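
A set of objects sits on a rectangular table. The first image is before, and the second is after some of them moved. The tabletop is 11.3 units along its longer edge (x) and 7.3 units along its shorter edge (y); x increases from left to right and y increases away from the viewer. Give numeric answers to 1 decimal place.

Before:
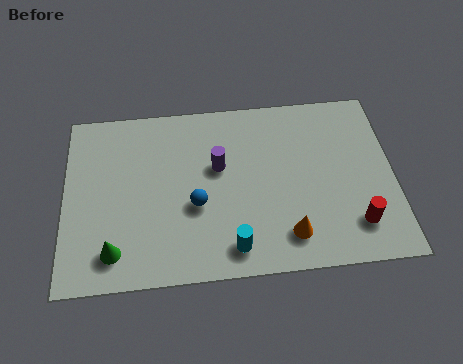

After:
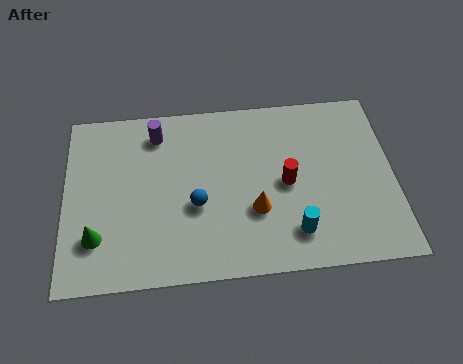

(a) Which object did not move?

the blue sphere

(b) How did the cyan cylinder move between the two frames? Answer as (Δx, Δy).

(2.1, 0.4)

From the two frames, the cyan cylinder sits at roughly (5.7, 1.1) before and (7.8, 1.5) after.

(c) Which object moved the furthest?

the red cylinder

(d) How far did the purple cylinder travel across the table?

2.6

The purple cylinder was near (5.3, 4.4) before and (3.2, 6.0) after, so it travelled √(2.1² + 1.6²) ≈ 2.6 units.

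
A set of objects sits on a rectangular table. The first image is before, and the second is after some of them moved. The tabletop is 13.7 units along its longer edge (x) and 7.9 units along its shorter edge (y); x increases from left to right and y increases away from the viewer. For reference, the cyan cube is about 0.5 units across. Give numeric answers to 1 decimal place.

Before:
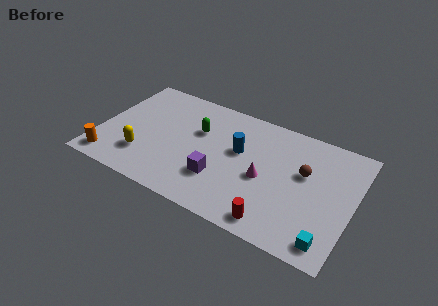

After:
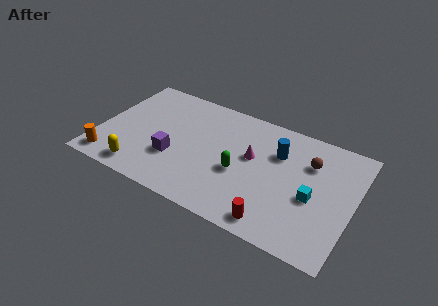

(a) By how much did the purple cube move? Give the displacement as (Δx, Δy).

(-2.5, 0.3)

The purple cube was at about (6.7, 2.4) and moved to about (4.2, 2.7).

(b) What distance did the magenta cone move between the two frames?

1.4

The magenta cone was near (9.0, 3.5) before and (8.2, 4.6) after, so it travelled √(0.8² + 1.1²) ≈ 1.4 units.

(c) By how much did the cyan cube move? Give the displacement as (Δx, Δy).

(-1.1, 2.3)

From the two frames, the cyan cube sits at roughly (12.7, 1.1) before and (11.6, 3.4) after.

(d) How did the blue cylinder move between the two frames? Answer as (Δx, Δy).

(2.0, 0.8)

The blue cylinder started near (7.5, 4.7) and ended near (9.5, 5.5).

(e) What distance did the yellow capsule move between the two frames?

1.0

From (2.6, 2.1) to (2.6, 1.1), the yellow capsule covered √(0.0² + 1.0²) ≈ 1.0 units.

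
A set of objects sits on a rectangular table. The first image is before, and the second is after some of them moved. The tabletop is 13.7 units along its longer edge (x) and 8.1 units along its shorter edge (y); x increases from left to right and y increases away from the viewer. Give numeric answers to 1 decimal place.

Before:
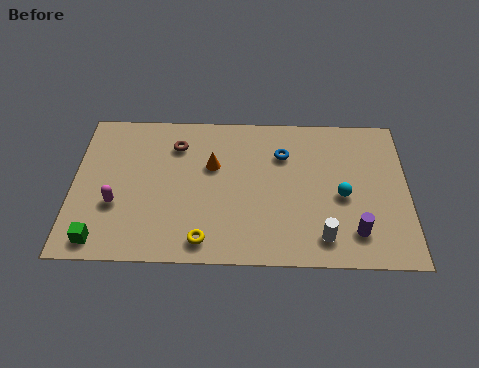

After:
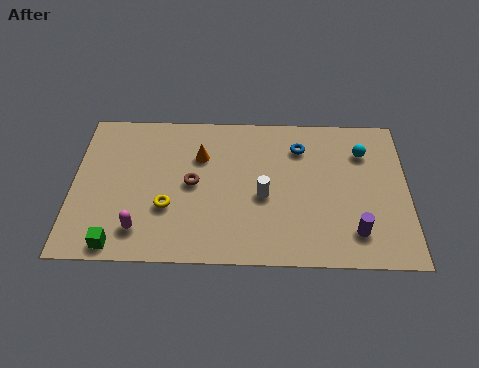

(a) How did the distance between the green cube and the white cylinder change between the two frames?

-2.5

They were about 9.0 units apart before and 6.5 after — 2.5 units closer together.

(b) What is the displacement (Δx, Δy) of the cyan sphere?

(0.9, 2.4)

The cyan sphere started near (11.0, 3.6) and ended near (11.9, 6.0).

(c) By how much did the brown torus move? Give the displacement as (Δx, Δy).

(0.7, -2.1)

From the two frames, the brown torus sits at roughly (4.2, 6.2) before and (4.9, 4.1) after.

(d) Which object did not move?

the purple cylinder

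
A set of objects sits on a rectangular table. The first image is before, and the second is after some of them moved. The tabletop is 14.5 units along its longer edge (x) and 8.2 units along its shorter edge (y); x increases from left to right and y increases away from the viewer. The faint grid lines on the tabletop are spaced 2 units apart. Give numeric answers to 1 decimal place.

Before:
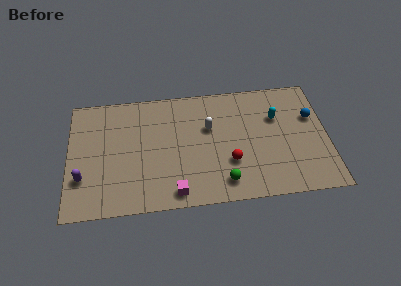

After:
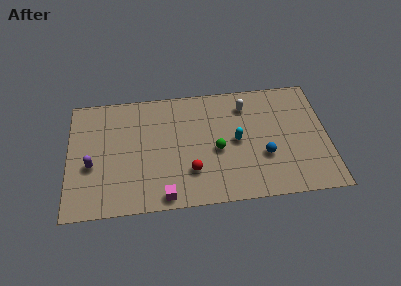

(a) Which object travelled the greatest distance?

the blue sphere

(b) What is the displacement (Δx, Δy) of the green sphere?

(-0.3, 2.2)

The green sphere started near (8.6, 1.4) and ended near (8.3, 3.6).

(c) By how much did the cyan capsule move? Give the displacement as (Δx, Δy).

(-2.3, -1.4)

From the two frames, the cyan capsule sits at roughly (11.7, 5.5) before and (9.4, 4.1) after.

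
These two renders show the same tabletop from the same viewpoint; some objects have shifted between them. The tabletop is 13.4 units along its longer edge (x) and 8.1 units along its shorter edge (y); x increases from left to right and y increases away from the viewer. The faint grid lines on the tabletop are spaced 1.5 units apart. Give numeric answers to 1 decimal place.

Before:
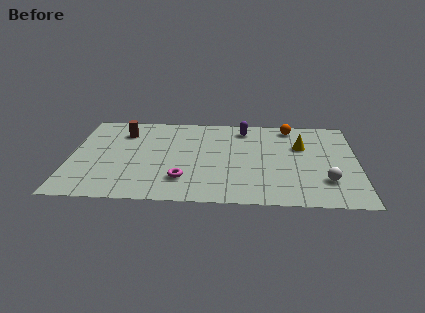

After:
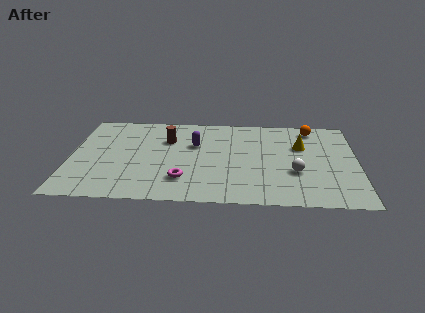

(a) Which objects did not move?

the yellow cone and the magenta torus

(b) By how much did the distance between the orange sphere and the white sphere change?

-1.0

They were about 5.2 units apart before and 4.2 after — 1.0 units closer together.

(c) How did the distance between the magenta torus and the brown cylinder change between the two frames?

-1.4

The distance was about 5.1 in the first image and 3.7 in the second, so they moved 1.4 units closer together.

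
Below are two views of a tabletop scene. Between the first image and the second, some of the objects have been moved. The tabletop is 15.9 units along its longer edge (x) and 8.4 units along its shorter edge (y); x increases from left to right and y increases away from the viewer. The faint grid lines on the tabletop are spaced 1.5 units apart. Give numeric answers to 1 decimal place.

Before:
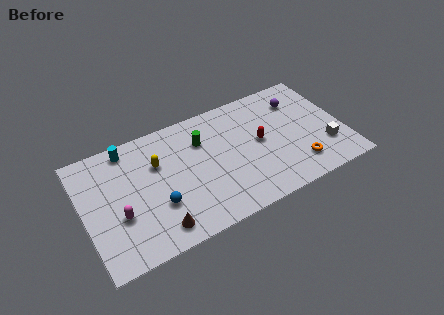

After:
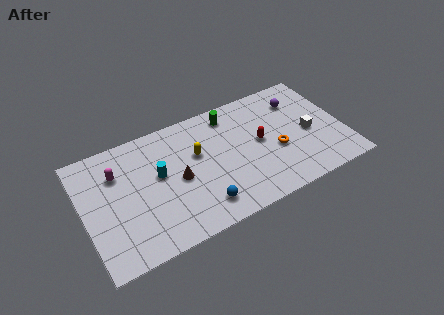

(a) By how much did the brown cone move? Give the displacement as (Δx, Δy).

(1.6, 2.7)

The brown cone started near (4.1, 1.3) and ended near (5.7, 4.0).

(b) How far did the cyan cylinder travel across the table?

3.1

From (3.0, 7.4) to (4.6, 4.8), the cyan cylinder covered √(1.6² + 2.6²) ≈ 3.1 units.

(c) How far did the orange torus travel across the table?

1.9

The orange torus moved from about (12.8, 1.8) to (11.7, 3.4), a distance of √(1.1² + 1.6²) ≈ 1.9.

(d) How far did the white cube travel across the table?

1.6

From (14.6, 2.4) to (13.8, 3.8), the white cube covered √(0.8² + 1.4²) ≈ 1.6 units.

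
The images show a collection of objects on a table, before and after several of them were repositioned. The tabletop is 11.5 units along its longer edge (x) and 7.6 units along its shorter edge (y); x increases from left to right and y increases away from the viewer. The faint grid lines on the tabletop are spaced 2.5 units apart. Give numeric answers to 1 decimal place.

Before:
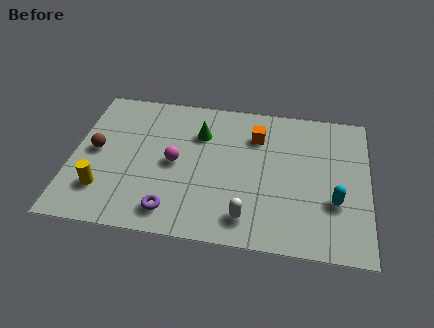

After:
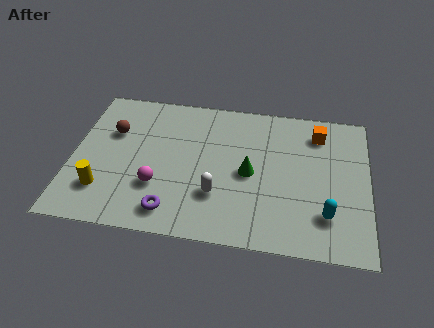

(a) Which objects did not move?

the yellow cylinder and the purple torus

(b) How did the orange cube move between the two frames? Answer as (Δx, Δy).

(2.4, 0.5)

From the two frames, the orange cube sits at roughly (7.1, 5.6) before and (9.5, 6.1) after.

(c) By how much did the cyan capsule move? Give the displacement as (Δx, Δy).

(-0.3, -0.7)

The cyan capsule started near (10.2, 2.6) and ended near (9.9, 1.9).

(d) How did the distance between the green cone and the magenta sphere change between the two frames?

+1.8

Before: roughly 1.9 units apart; after: 3.7. That's 1.8 units further apart.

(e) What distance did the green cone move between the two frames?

2.7

The green cone was near (4.9, 5.4) before and (6.9, 3.6) after, so it travelled √(2.0² + 1.8²) ≈ 2.7 units.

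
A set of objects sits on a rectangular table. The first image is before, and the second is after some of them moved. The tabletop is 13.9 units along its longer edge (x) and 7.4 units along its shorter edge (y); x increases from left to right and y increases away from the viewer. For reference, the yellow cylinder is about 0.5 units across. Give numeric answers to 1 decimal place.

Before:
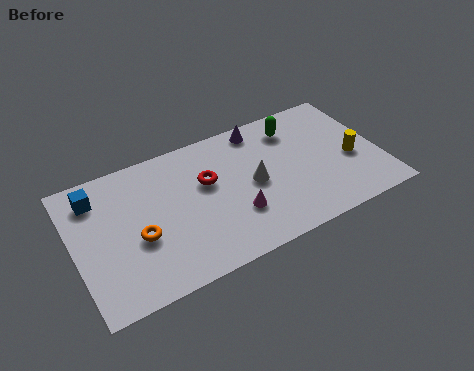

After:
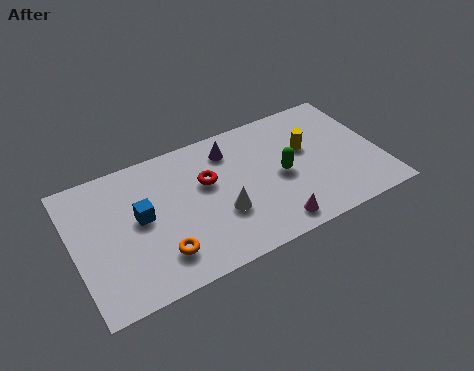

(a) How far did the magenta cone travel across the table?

2.0

From (7.1, 2.3) to (8.6, 1.0), the magenta cone covered √(1.5² + 1.3²) ≈ 2.0 units.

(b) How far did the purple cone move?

1.6

The purple cone moved from about (8.8, 6.5) to (7.3, 5.9), a distance of √(1.5² + 0.6²) ≈ 1.6.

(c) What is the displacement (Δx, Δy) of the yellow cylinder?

(-1.9, 1.4)

The yellow cylinder was at about (12.6, 3.1) and moved to about (10.7, 4.5).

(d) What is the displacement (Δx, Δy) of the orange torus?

(0.8, -1.3)

The orange torus was at about (2.8, 3.0) and moved to about (3.6, 1.7).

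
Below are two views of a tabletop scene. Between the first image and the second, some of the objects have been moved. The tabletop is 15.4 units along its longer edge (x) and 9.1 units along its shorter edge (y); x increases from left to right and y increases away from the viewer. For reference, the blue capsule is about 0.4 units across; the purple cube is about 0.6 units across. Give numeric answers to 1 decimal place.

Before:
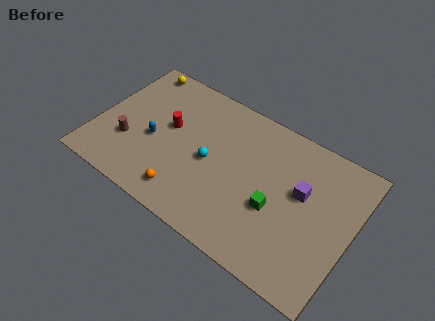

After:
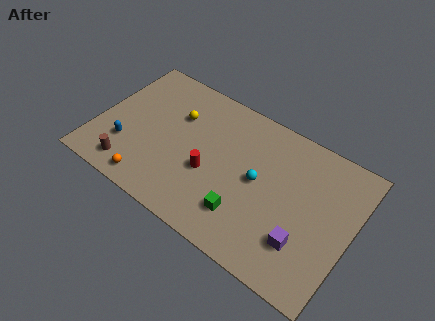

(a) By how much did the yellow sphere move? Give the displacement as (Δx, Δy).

(2.9, -2.0)

The yellow sphere was at about (1.6, 8.2) and moved to about (4.5, 6.2).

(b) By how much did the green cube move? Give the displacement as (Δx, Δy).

(-1.6, -1.4)

The green cube was at about (11.0, 3.6) and moved to about (9.4, 2.2).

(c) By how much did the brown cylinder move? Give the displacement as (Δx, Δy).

(0.4, -1.6)

The brown cylinder was at about (2.1, 3.0) and moved to about (2.5, 1.4).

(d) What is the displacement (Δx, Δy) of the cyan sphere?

(2.9, 0.4)

The cyan sphere started near (6.9, 4.3) and ended near (9.8, 4.7).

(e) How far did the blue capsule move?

1.9

The blue capsule was near (3.5, 3.9) before and (2.0, 2.7) after, so it travelled √(1.5² + 1.2²) ≈ 1.9 units.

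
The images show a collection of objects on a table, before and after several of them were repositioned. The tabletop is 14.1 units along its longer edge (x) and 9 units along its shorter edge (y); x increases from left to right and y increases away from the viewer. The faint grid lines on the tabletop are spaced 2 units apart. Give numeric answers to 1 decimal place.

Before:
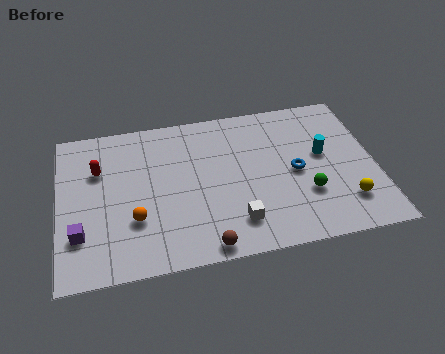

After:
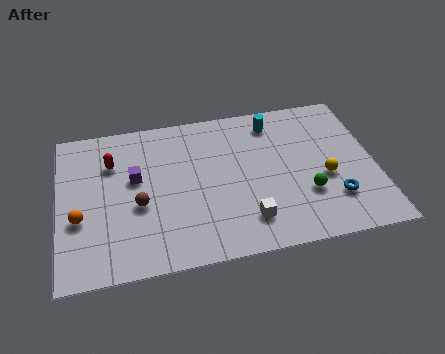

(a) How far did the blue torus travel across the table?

2.5

From (10.5, 4.3) to (12.1, 2.4), the blue torus covered √(1.6² + 1.9²) ≈ 2.5 units.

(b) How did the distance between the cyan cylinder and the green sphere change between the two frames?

+2.4

Before: roughly 2.4 units apart; after: 4.8. That's 2.4 units further apart.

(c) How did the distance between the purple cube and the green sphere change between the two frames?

-2.1

Before: roughly 10.0 units apart; after: 7.9. That's 2.1 units closer together.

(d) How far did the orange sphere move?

2.5

The orange sphere was near (3.3, 2.9) before and (0.9, 3.4) after, so it travelled √(2.4² + 0.5²) ≈ 2.5 units.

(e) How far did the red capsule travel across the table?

0.7

From (1.8, 6.1) to (2.4, 6.4), the red capsule covered √(0.6² + 0.3²) ≈ 0.7 units.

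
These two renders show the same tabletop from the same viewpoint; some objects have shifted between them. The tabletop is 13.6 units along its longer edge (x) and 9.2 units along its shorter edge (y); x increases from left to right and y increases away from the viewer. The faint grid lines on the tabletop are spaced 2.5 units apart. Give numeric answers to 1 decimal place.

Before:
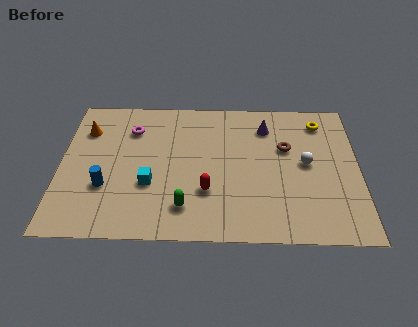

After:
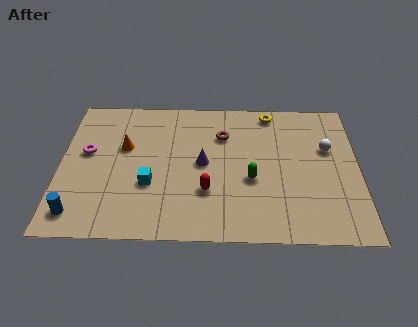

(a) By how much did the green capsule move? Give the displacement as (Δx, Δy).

(3.0, 1.8)

The green capsule started near (5.7, 1.9) and ended near (8.7, 3.7).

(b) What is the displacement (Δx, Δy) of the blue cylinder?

(-1.2, -1.7)

The blue cylinder started near (2.1, 3.1) and ended near (0.9, 1.4).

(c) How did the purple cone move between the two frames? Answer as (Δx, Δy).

(-2.9, -2.5)

The purple cone was at about (9.4, 7.2) and moved to about (6.5, 4.7).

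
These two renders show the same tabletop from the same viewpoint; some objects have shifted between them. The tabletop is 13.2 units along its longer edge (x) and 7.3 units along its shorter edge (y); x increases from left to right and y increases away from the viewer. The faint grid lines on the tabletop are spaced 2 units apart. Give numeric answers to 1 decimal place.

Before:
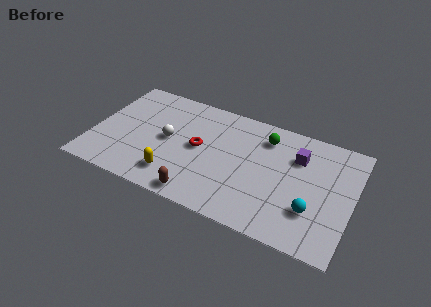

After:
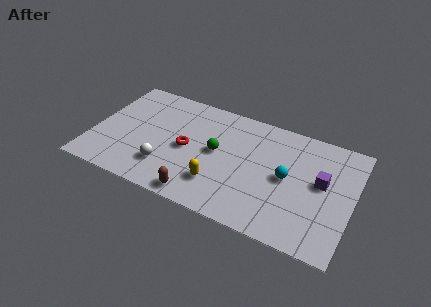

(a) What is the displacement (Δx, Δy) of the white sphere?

(0.1, -1.8)

From the two frames, the white sphere sits at roughly (3.8, 3.7) before and (3.9, 1.9) after.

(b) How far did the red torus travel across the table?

0.7

From (5.4, 3.8) to (4.8, 3.5), the red torus covered √(0.6² + 0.3²) ≈ 0.7 units.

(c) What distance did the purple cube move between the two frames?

1.7

From (10.3, 5.2) to (11.6, 4.1), the purple cube covered √(1.3² + 1.1²) ≈ 1.7 units.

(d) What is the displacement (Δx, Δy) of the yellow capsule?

(2.2, 0.4)

The yellow capsule started near (4.4, 1.5) and ended near (6.6, 1.9).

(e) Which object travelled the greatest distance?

the green sphere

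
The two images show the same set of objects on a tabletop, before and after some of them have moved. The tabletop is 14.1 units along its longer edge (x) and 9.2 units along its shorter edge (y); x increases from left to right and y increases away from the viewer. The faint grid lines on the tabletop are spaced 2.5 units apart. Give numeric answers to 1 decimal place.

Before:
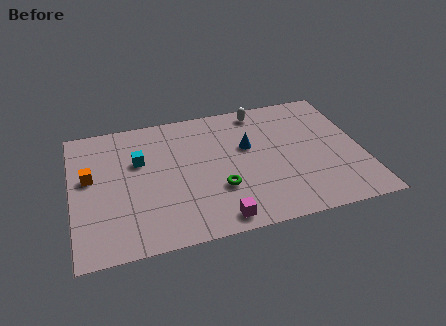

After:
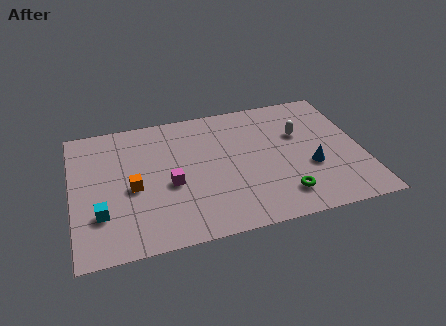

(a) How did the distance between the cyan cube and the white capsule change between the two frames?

+3.9

The distance was about 6.5 in the first image and 10.4 in the second, so they moved 3.9 units further apart.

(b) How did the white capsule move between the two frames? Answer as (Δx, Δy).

(1.8, -2.2)

From the two frames, the white capsule sits at roughly (9.4, 8.1) before and (11.2, 5.9) after.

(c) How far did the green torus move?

3.2

The green torus moved from about (7.0, 3.0) to (10.0, 1.8), a distance of √(3.0² + 1.2²) ≈ 3.2.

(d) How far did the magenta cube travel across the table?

3.6

From (6.8, 1.0) to (4.7, 3.9), the magenta cube covered √(2.1² + 2.9²) ≈ 3.6 units.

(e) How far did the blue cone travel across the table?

3.6

The blue cone was near (8.6, 5.6) before and (11.5, 3.4) after, so it travelled √(2.9² + 2.2²) ≈ 3.6 units.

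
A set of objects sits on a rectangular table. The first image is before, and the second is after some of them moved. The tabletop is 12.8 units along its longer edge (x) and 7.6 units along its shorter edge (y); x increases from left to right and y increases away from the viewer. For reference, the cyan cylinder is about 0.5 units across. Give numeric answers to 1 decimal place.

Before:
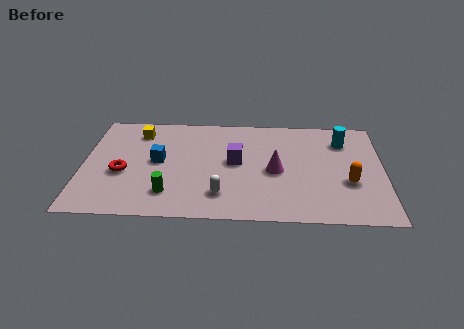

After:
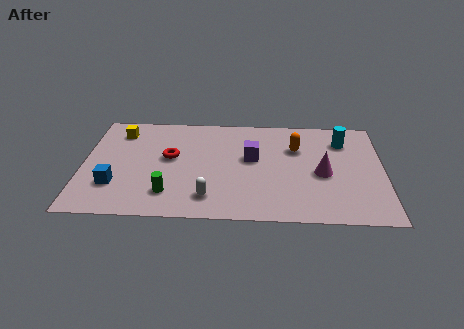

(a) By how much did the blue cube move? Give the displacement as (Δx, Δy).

(-1.8, -1.8)

The blue cube started near (3.2, 4.0) and ended near (1.4, 2.2).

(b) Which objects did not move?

the green cylinder and the cyan cylinder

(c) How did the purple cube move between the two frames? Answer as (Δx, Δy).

(0.7, 0.3)

From the two frames, the purple cube sits at roughly (6.5, 4.1) before and (7.2, 4.4) after.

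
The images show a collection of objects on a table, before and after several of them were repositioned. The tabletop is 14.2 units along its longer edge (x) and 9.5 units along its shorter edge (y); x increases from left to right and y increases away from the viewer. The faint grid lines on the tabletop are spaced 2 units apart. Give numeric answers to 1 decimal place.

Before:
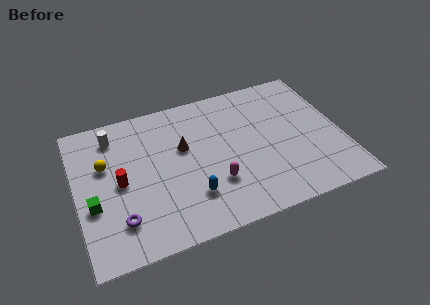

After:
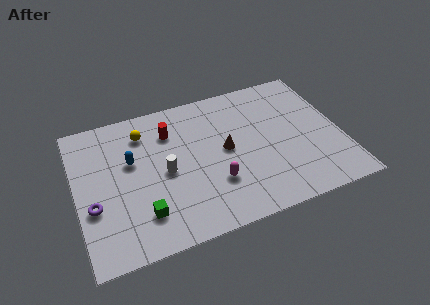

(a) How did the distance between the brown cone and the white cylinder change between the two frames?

-0.8

They were about 4.1 units apart before and 3.3 after — 0.8 units closer together.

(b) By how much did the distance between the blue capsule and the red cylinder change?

-1.6

The distance was about 4.2 in the first image and 2.6 in the second, so they moved 1.6 units closer together.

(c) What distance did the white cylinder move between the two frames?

4.1

The white cylinder was near (2.2, 7.8) before and (4.7, 4.5) after, so it travelled √(2.5² + 3.3²) ≈ 4.1 units.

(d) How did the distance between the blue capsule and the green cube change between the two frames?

-1.6

Before: roughly 5.2 units apart; after: 3.6. That's 1.6 units closer together.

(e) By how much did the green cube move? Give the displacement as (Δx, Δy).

(2.5, -1.4)

The green cube was at about (0.8, 3.6) and moved to about (3.3, 2.2).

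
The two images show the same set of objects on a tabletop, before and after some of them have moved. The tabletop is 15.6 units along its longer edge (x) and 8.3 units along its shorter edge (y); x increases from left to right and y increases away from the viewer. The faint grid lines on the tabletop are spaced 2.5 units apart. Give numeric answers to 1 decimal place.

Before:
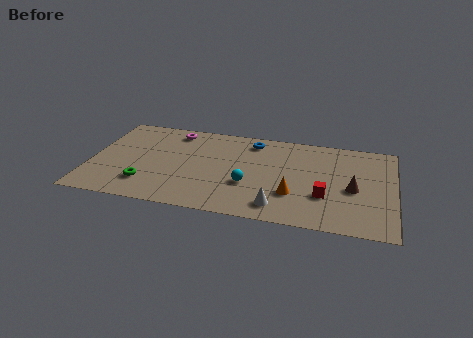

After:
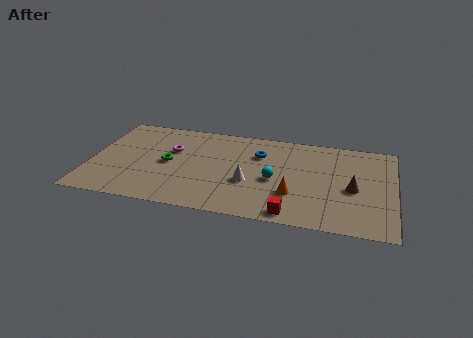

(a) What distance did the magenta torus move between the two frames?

1.8

The magenta torus moved from about (4.1, 7.1) to (4.1, 5.3), a distance of √(0.0² + 1.8²) ≈ 1.8.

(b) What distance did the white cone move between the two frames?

2.4

The white cone moved from about (9.8, 1.4) to (8.2, 3.2), a distance of √(1.6² + 1.8²) ≈ 2.4.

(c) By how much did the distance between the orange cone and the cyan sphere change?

-0.8

Before: roughly 2.3 units apart; after: 1.5. That's 0.8 units closer together.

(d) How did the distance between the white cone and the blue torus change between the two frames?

-3.1

Before: roughly 5.8 units apart; after: 2.7. That's 3.1 units closer together.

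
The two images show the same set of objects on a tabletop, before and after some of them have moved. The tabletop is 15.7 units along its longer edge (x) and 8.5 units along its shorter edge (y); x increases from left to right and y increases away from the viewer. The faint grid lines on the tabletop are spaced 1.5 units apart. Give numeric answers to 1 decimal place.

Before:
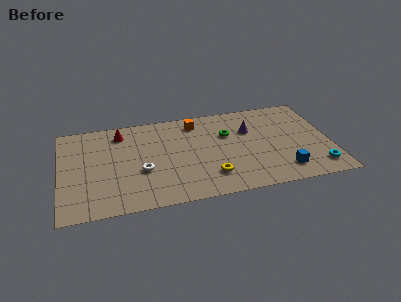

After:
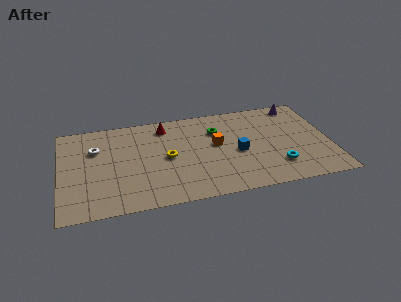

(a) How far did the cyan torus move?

2.4

From (14.8, 1.5) to (12.5, 2.1), the cyan torus covered √(2.3² + 0.6²) ≈ 2.4 units.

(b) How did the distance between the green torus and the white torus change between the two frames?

+1.5

Before: roughly 5.6 units apart; after: 7.1. That's 1.5 units further apart.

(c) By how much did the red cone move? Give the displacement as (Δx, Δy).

(2.6, 0.1)

The red cone was at about (3.6, 7.0) and moved to about (6.2, 7.1).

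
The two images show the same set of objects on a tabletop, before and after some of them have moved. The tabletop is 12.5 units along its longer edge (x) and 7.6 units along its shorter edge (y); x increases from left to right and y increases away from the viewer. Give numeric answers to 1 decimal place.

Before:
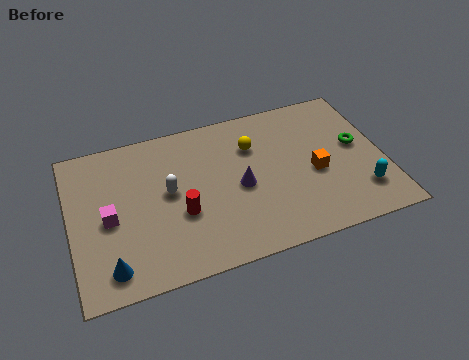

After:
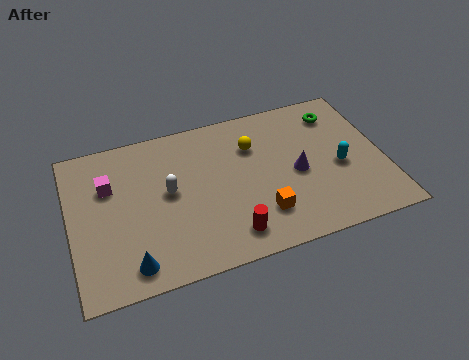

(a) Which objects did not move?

the yellow sphere and the white capsule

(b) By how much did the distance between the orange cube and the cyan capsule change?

+1.3

They were about 2.3 units apart before and 3.6 after — 1.3 units further apart.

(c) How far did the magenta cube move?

1.6

The magenta cube was near (1.5, 3.5) before and (1.6, 5.1) after, so it travelled √(0.1² + 1.6²) ≈ 1.6 units.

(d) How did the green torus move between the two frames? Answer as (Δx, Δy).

(-0.6, 1.9)

From the two frames, the green torus sits at roughly (11.5, 4.2) before and (10.9, 6.1) after.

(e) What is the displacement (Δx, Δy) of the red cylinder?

(1.8, -1.6)

From the two frames, the red cylinder sits at roughly (4.3, 2.9) before and (6.1, 1.3) after.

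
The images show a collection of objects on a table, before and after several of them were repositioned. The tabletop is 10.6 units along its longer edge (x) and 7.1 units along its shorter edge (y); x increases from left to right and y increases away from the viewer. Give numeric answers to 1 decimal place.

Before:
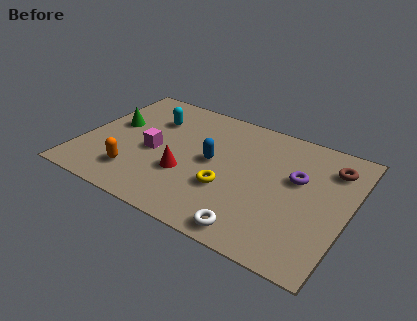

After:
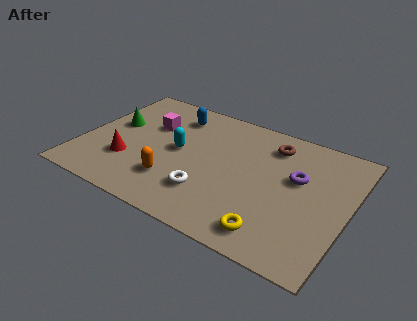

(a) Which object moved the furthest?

the blue capsule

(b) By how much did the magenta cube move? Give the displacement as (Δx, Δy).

(-0.4, 1.5)

The magenta cube started near (2.9, 3.2) and ended near (2.5, 4.7).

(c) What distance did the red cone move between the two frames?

2.3

The red cone moved from about (4.3, 2.5) to (2.0, 2.2), a distance of √(2.3² + 0.3²) ≈ 2.3.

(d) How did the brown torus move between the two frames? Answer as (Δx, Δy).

(-2.4, 0.2)

From the two frames, the brown torus sits at roughly (9.7, 5.5) before and (7.3, 5.7) after.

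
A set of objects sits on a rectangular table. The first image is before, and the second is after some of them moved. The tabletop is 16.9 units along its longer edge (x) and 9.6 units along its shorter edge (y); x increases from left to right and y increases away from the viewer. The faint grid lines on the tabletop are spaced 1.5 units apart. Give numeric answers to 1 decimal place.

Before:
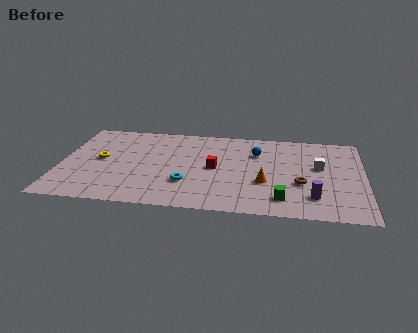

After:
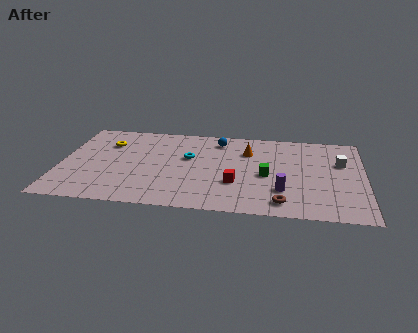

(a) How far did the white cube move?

1.3

The white cube moved from about (14.4, 5.6) to (15.6, 6.2), a distance of √(1.2² + 0.6²) ≈ 1.3.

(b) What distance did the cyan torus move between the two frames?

2.9

From (7.1, 2.9) to (7.1, 5.8), the cyan torus covered √(0.0² + 2.9²) ≈ 2.9 units.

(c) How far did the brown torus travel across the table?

2.4

The brown torus was near (13.4, 3.6) before and (12.4, 1.4) after, so it travelled √(1.0² + 2.2²) ≈ 2.4 units.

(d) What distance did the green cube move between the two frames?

2.7

The green cube was near (12.4, 1.8) before and (11.5, 4.3) after, so it travelled √(0.9² + 2.5²) ≈ 2.7 units.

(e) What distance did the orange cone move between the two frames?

3.5

The orange cone moved from about (11.4, 3.5) to (10.4, 6.9), a distance of √(1.0² + 3.4²) ≈ 3.5.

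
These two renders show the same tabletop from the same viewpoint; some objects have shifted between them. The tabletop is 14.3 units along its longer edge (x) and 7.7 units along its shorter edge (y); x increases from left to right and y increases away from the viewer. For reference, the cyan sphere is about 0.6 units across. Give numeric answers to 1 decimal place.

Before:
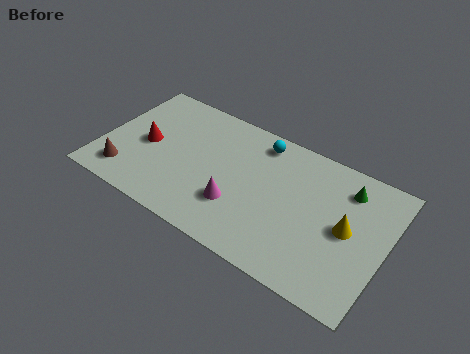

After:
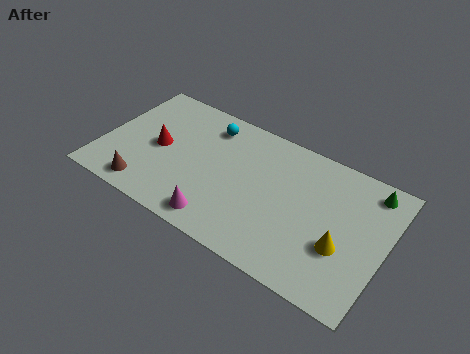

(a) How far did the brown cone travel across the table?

1.2

The brown cone moved from about (1.5, 1.5) to (2.6, 1.1), a distance of √(1.1² + 0.4²) ≈ 1.2.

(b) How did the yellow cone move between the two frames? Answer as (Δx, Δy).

(-0.1, -1.1)

The yellow cone was at about (12.4, 3.9) and moved to about (12.3, 2.8).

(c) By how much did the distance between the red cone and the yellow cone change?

-0.6

The distance was about 10.2 in the first image and 9.6 in the second, so they moved 0.6 units closer together.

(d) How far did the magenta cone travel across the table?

1.5

From (7.1, 2.4) to (6.4, 1.1), the magenta cone covered √(0.7² + 1.3²) ≈ 1.5 units.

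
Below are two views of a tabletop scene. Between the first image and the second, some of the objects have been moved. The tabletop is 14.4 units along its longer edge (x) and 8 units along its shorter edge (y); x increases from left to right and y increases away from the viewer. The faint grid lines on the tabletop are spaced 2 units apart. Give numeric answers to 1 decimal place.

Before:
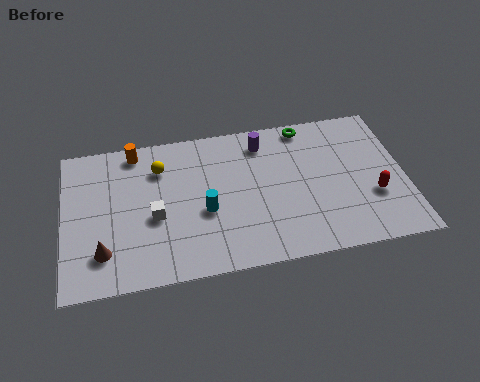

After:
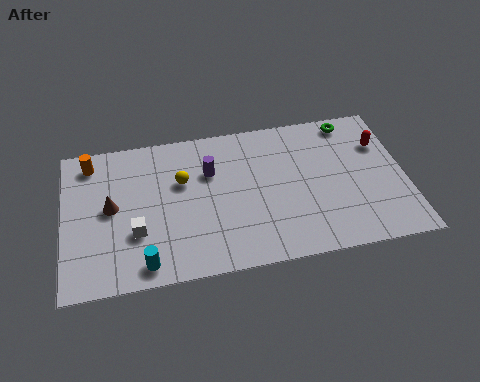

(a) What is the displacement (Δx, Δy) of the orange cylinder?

(-1.9, -0.3)

From the two frames, the orange cylinder sits at roughly (3.1, 7.1) before and (1.2, 6.8) after.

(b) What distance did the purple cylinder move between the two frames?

2.6

The purple cylinder moved from about (8.5, 6.6) to (6.2, 5.4), a distance of √(2.3² + 1.2²) ≈ 2.6.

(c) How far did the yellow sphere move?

1.3

The yellow sphere moved from about (4.1, 6.0) to (5.0, 5.1), a distance of √(0.9² + 0.9²) ≈ 1.3.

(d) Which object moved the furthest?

the cyan cylinder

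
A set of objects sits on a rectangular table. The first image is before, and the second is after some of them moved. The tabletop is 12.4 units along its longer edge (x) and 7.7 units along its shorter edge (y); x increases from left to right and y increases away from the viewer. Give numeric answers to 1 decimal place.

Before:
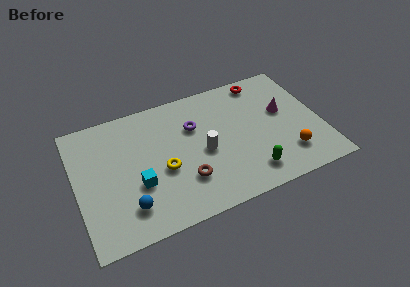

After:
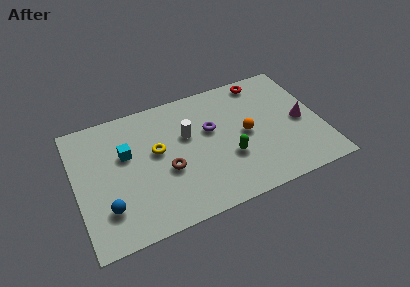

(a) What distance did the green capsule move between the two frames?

1.6

The green capsule was near (8.5, 1.4) before and (7.6, 2.7) after, so it travelled √(0.9² + 1.3²) ≈ 1.6 units.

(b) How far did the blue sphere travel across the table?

1.0

From (2.4, 1.7) to (1.4, 2.0), the blue sphere covered √(1.0² + 0.3²) ≈ 1.0 units.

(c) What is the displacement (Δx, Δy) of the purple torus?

(0.8, -0.5)

The purple torus was at about (6.1, 5.2) and moved to about (6.9, 4.7).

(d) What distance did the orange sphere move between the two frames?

2.8

The orange sphere was near (10.5, 1.8) before and (8.6, 3.8) after, so it travelled √(1.9² + 2.0²) ≈ 2.8 units.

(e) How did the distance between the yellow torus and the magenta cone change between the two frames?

+0.9

The distance was about 6.4 in the first image and 7.3 in the second, so they moved 0.9 units further apart.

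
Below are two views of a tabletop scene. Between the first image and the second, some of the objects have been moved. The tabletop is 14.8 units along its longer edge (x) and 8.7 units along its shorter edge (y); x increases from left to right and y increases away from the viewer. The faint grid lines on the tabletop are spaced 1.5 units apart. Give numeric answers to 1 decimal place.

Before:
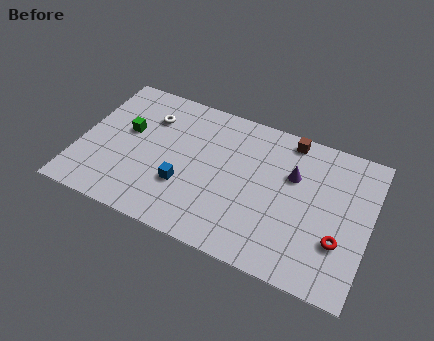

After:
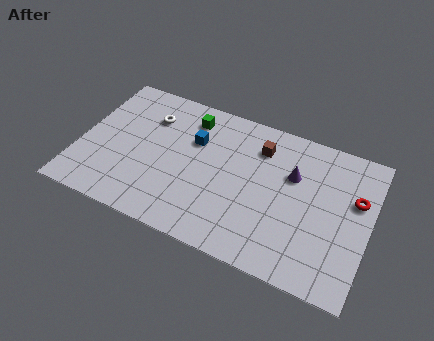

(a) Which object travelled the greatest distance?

the green cube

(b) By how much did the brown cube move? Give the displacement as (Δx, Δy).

(-1.4, -1.1)

From the two frames, the brown cube sits at roughly (10.4, 7.8) before and (9.0, 6.7) after.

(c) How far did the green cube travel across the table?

3.6

From (2.3, 5.1) to (5.3, 7.1), the green cube covered √(3.0² + 2.0²) ≈ 3.6 units.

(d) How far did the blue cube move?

2.9

From (5.5, 2.9) to (5.7, 5.8), the blue cube covered √(0.2² + 2.9²) ≈ 2.9 units.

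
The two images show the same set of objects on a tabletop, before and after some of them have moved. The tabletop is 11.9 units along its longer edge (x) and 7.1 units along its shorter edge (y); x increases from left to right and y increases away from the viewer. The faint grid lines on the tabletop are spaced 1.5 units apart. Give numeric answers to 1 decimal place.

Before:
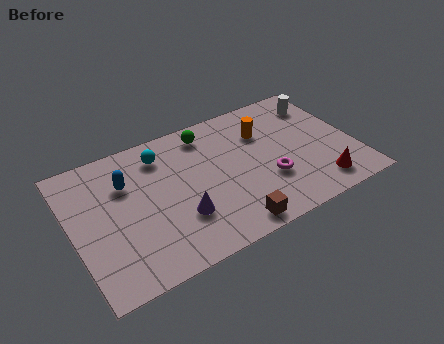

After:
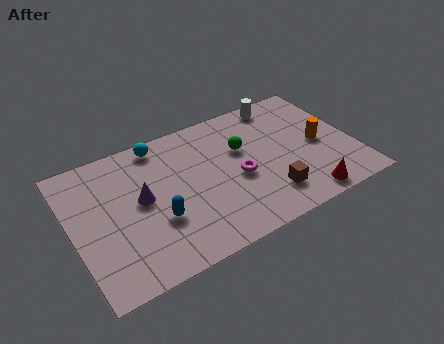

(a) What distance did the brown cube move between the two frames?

2.0

The brown cube moved from about (6.2, 0.8) to (8.0, 1.6), a distance of √(1.8² + 0.8²) ≈ 2.0.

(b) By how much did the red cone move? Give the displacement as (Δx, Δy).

(-0.7, -0.4)

From the two frames, the red cone sits at roughly (10.1, 1.2) before and (9.4, 0.8) after.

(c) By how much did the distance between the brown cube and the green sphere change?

-2.2

They were about 5.2 units apart before and 3.0 after — 2.2 units closer together.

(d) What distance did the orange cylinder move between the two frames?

2.7

The orange cylinder moved from about (8.3, 5.0) to (10.5, 3.4), a distance of √(2.2² + 1.6²) ≈ 2.7.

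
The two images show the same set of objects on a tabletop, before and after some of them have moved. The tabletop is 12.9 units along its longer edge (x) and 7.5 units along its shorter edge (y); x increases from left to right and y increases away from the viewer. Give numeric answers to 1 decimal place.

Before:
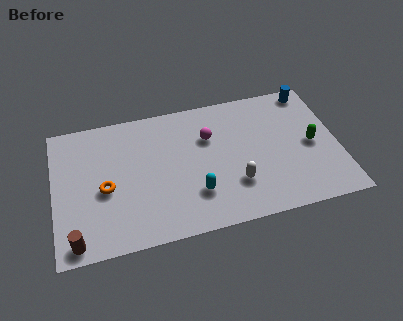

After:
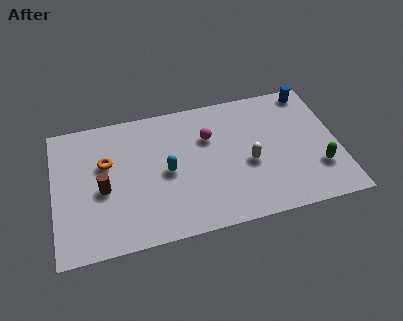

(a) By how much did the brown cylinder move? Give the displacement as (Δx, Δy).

(1.3, 2.5)

The brown cylinder started near (0.9, 0.8) and ended near (2.2, 3.3).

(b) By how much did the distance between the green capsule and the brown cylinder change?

-1.4

The distance was about 11.2 in the first image and 9.8 in the second, so they moved 1.4 units closer together.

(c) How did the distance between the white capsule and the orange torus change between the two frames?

+0.7

They were about 5.9 units apart before and 6.6 after — 0.7 units further apart.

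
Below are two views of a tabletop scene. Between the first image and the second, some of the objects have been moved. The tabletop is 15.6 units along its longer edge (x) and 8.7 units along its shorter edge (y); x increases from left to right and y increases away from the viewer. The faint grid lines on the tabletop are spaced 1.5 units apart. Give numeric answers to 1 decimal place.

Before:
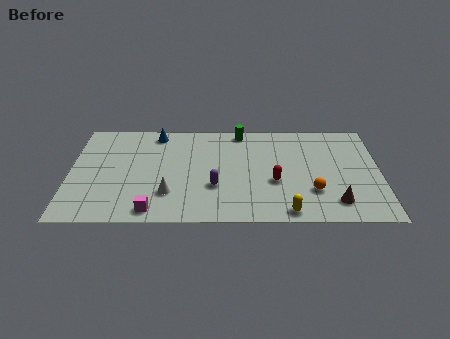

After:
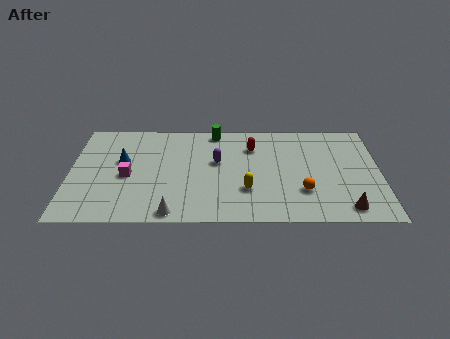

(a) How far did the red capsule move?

3.2

From (10.3, 3.4) to (9.2, 6.4), the red capsule covered √(1.1² + 3.0²) ≈ 3.2 units.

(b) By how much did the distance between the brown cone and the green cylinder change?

+1.6

They were about 7.7 units apart before and 9.3 after — 1.6 units further apart.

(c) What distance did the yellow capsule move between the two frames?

2.7

The yellow capsule was near (10.9, 0.9) before and (8.9, 2.7) after, so it travelled √(2.0² + 1.8²) ≈ 2.7 units.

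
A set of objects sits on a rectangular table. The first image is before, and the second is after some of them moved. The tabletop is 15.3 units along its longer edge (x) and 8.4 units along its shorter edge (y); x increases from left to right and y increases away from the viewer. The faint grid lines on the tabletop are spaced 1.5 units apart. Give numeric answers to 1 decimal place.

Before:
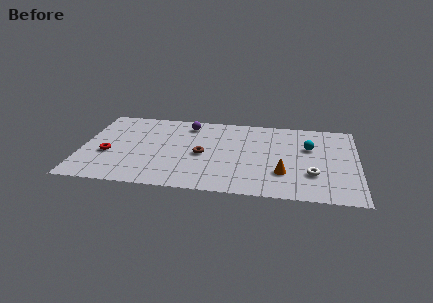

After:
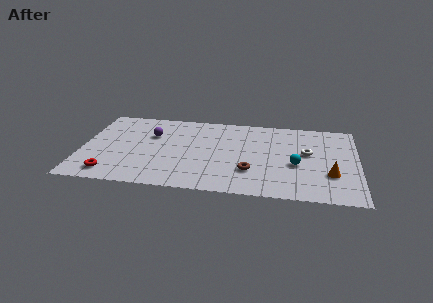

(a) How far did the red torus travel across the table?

2.0

The red torus moved from about (1.5, 3.3) to (1.7, 1.3), a distance of √(0.2² + 2.0²) ≈ 2.0.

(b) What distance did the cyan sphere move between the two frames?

2.0

The cyan sphere was near (12.6, 5.4) before and (11.9, 3.5) after, so it travelled √(0.7² + 1.9²) ≈ 2.0 units.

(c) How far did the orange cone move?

2.6

The orange cone moved from about (11.2, 2.5) to (13.8, 2.7), a distance of √(2.6² + 0.2²) ≈ 2.6.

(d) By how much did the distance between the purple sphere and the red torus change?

-0.9

They were about 5.7 units apart before and 4.8 after — 0.9 units closer together.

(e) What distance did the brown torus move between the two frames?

3.0

The brown torus moved from about (6.7, 3.9) to (9.4, 2.5), a distance of √(2.7² + 1.4²) ≈ 3.0.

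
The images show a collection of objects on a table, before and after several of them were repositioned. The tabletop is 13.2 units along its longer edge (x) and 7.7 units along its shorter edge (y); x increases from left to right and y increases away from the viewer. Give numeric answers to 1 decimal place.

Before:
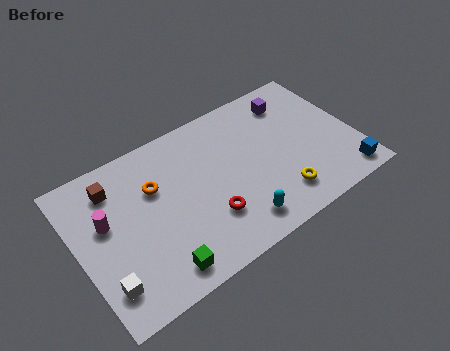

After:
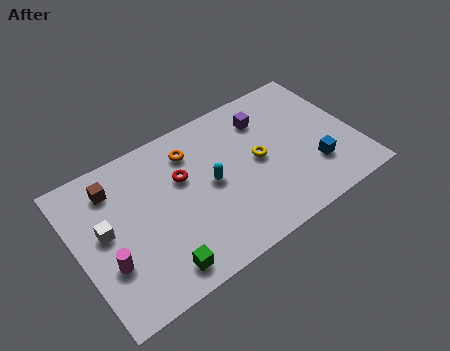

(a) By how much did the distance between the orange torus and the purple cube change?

-3.4

The distance was about 7.0 in the first image and 3.6 in the second, so they moved 3.4 units closer together.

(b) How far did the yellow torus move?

2.4

From (9.2, 1.6) to (8.6, 3.9), the yellow torus covered √(0.6² + 2.3²) ≈ 2.4 units.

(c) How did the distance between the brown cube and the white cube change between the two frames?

-2.5

Before: roughly 4.5 units apart; after: 2.0. That's 2.5 units closer together.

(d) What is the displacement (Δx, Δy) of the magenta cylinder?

(-0.2, -2.0)

The magenta cylinder started near (1.4, 4.6) and ended near (1.2, 2.6).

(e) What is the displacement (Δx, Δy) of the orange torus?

(1.9, 0.9)

The orange torus was at about (3.8, 5.1) and moved to about (5.7, 6.0).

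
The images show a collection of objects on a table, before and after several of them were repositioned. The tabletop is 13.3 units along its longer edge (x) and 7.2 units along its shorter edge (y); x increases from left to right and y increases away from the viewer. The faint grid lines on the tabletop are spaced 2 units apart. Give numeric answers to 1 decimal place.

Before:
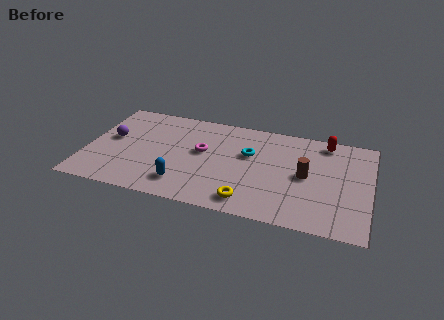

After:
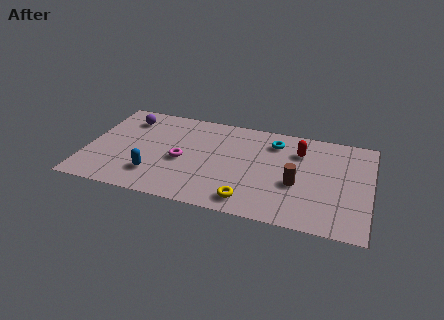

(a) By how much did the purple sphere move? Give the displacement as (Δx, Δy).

(0.6, 1.7)

The purple sphere was at about (1.1, 4.0) and moved to about (1.7, 5.7).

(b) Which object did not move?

the yellow torus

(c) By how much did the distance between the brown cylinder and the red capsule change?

-0.4

They were about 2.8 units apart before and 2.4 after — 0.4 units closer together.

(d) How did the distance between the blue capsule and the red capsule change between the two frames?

-0.5

The distance was about 8.0 in the first image and 7.5 in the second, so they moved 0.5 units closer together.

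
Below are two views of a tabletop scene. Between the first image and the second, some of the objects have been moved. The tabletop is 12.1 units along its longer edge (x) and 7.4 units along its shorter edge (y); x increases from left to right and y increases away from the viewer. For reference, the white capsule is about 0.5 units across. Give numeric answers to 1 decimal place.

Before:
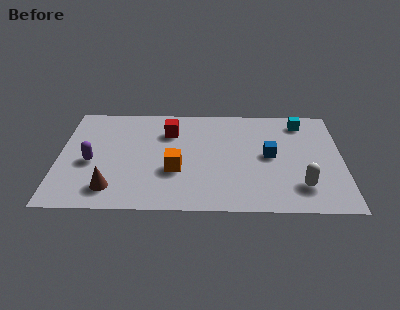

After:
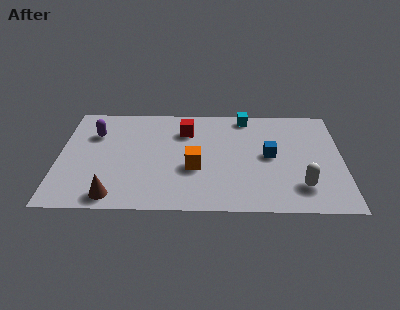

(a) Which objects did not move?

the white capsule and the blue cube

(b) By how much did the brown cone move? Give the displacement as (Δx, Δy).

(0.1, -0.5)

The brown cone was at about (2.3, 1.4) and moved to about (2.4, 0.9).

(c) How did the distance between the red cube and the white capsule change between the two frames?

-0.5

They were about 6.7 units apart before and 6.2 after — 0.5 units closer together.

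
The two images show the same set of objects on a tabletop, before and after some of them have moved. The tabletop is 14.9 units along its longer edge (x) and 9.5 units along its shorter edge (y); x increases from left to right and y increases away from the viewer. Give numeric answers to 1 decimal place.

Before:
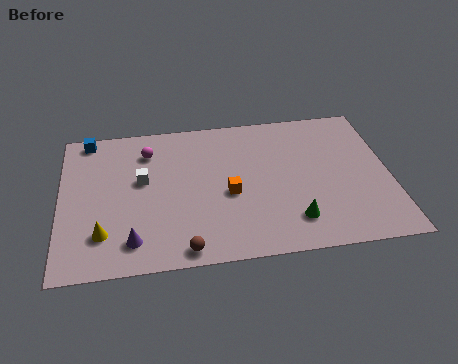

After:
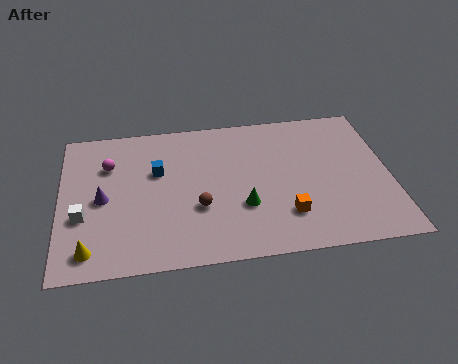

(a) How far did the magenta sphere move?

1.9

From (4.0, 7.4) to (2.2, 6.7), the magenta sphere covered √(1.8² + 0.7²) ≈ 1.9 units.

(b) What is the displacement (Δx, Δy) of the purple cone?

(-1.3, 2.8)

The purple cone was at about (3.2, 1.7) and moved to about (1.9, 4.5).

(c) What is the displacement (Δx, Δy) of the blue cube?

(3.1, -2.6)

The blue cube started near (1.3, 8.6) and ended near (4.4, 6.0).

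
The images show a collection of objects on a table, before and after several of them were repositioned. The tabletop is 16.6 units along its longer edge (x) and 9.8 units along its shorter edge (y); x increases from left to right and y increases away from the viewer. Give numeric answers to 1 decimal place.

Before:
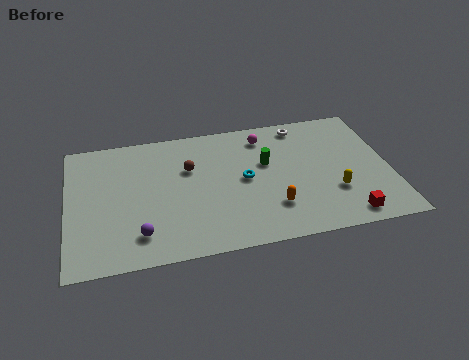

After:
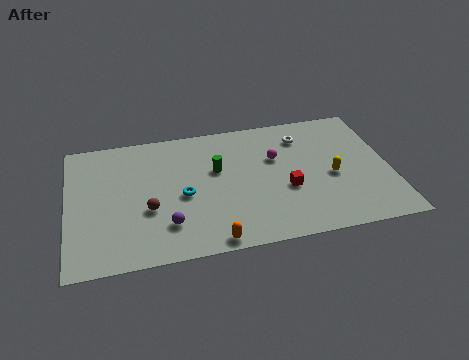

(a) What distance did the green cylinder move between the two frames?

2.6

The green cylinder moved from about (10.3, 6.0) to (7.7, 6.0), a distance of √(2.6² + 0.0²) ≈ 2.6.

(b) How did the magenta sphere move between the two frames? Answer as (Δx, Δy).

(0.5, -1.8)

From the two frames, the magenta sphere sits at roughly (10.3, 8.1) before and (10.8, 6.3) after.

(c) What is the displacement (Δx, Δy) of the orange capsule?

(-3.2, -1.8)

From the two frames, the orange capsule sits at roughly (10.4, 2.6) before and (7.2, 0.8) after.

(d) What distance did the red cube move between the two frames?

3.9

From (14.1, 1.2) to (11.2, 3.8), the red cube covered √(2.9² + 2.6²) ≈ 3.9 units.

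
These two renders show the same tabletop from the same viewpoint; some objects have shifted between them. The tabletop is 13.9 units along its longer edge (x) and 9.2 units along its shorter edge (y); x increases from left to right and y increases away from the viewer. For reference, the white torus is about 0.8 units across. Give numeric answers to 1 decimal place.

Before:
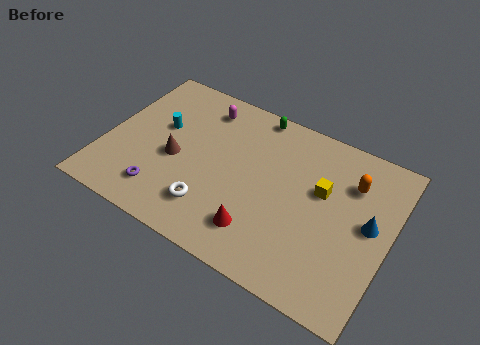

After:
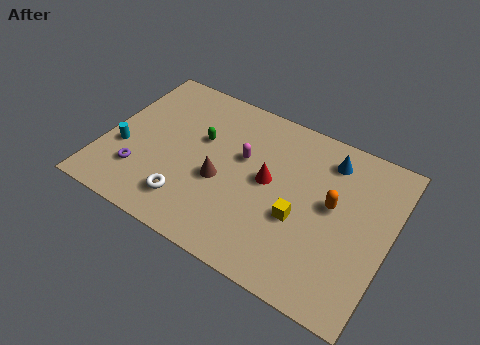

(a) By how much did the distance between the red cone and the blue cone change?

-2.0

The distance was about 5.7 in the first image and 3.7 in the second, so they moved 2.0 units closer together.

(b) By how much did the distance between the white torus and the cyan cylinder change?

-0.8

They were about 4.6 units apart before and 3.8 after — 0.8 units closer together.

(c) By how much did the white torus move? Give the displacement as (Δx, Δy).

(-1.1, -0.2)

The white torus was at about (5.6, 2.1) and moved to about (4.5, 1.9).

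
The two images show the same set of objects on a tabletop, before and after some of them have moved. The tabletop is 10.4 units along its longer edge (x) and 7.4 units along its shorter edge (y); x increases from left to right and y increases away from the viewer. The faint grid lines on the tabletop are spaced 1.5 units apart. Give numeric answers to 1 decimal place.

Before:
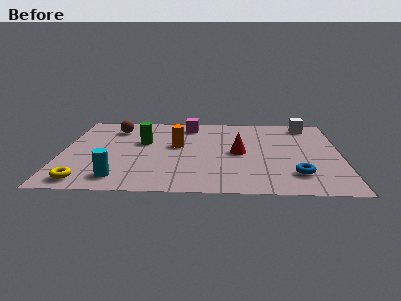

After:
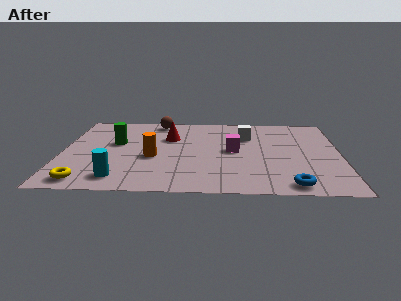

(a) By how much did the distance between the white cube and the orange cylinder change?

-1.3

The distance was about 5.4 in the first image and 4.1 in the second, so they moved 1.3 units closer together.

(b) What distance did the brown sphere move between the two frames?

1.8

The brown sphere was near (1.9, 5.8) before and (3.5, 6.6) after, so it travelled √(1.6² + 0.8²) ≈ 1.8 units.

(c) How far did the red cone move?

3.0

The red cone moved from about (6.6, 3.6) to (4.0, 5.0), a distance of √(2.6² + 1.4²) ≈ 3.0.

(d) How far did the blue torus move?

0.9

The blue torus was near (8.7, 1.7) before and (8.5, 0.8) after, so it travelled √(0.2² + 0.9²) ≈ 0.9 units.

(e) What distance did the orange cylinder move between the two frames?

1.4

The orange cylinder moved from about (4.3, 4.2) to (3.4, 3.1), a distance of √(0.9² + 1.1²) ≈ 1.4.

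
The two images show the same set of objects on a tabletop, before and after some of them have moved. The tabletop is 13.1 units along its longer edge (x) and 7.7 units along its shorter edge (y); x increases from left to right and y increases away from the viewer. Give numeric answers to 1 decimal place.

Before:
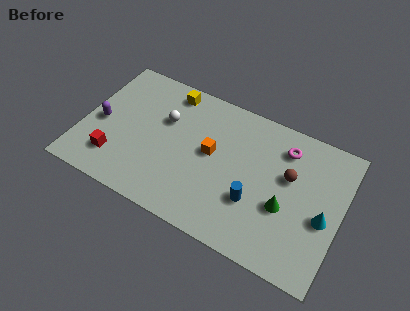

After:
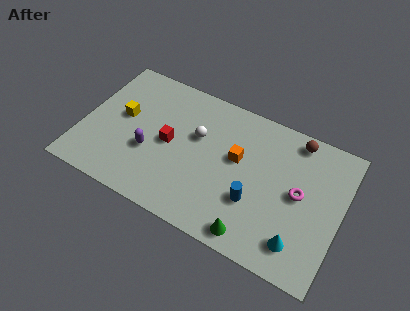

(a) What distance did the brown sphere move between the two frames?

2.1

The brown sphere was near (10.4, 4.7) before and (10.5, 6.8) after, so it travelled √(0.1² + 2.1²) ≈ 2.1 units.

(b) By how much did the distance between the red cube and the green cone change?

-3.1

Before: roughly 8.6 units apart; after: 5.5. That's 3.1 units closer together.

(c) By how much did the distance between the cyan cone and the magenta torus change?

-1.1

The distance was about 3.6 in the first image and 2.5 in the second, so they moved 1.1 units closer together.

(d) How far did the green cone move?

2.5

The green cone moved from about (10.4, 3.0) to (9.1, 0.9), a distance of √(1.3² + 2.1²) ≈ 2.5.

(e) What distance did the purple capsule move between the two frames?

2.7

The purple capsule moved from about (0.9, 3.5) to (3.5, 2.9), a distance of √(2.6² + 0.6²) ≈ 2.7.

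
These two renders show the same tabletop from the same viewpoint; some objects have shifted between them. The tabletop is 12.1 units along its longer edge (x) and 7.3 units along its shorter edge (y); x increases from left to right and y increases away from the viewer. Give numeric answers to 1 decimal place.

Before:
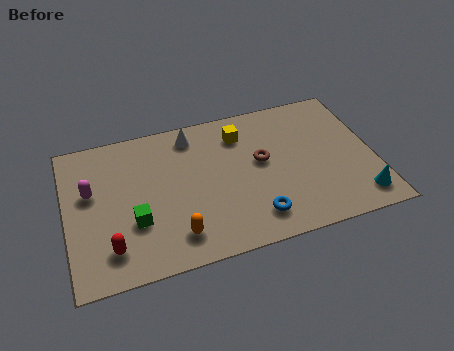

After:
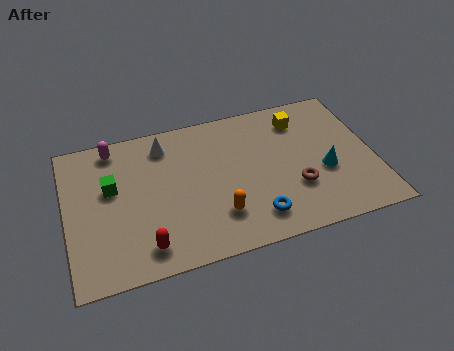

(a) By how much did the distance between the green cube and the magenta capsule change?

-0.5

The distance was about 2.5 in the first image and 2.0 in the second, so they moved 0.5 units closer together.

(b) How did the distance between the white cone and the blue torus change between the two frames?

+0.4

They were about 5.2 units apart before and 5.6 after — 0.4 units further apart.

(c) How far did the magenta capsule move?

2.2

The magenta capsule moved from about (1.0, 4.4) to (2.0, 6.4), a distance of √(1.0² + 2.0²) ≈ 2.2.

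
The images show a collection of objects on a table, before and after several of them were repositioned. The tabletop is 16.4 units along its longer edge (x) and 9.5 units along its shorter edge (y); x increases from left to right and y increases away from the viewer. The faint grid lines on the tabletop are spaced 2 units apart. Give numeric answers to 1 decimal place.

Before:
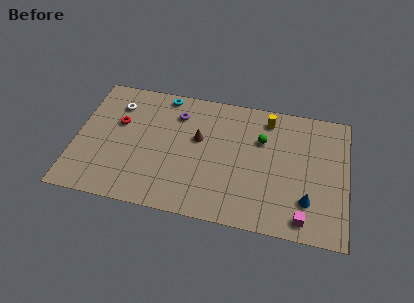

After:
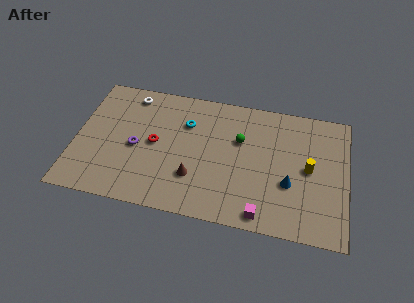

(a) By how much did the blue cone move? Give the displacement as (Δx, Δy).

(-1.1, 1.0)

From the two frames, the blue cone sits at roughly (14.1, 2.5) before and (13.0, 3.5) after.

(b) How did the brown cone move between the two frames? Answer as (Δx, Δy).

(-0.1, -2.9)

The brown cone started near (7.4, 5.7) and ended near (7.3, 2.8).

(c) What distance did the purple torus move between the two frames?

3.8

The purple torus moved from about (6.0, 7.3) to (3.7, 4.3), a distance of √(2.3² + 3.0²) ≈ 3.8.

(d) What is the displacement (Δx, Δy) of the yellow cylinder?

(2.6, -3.2)

From the two frames, the yellow cylinder sits at roughly (11.5, 8.0) before and (14.1, 4.8) after.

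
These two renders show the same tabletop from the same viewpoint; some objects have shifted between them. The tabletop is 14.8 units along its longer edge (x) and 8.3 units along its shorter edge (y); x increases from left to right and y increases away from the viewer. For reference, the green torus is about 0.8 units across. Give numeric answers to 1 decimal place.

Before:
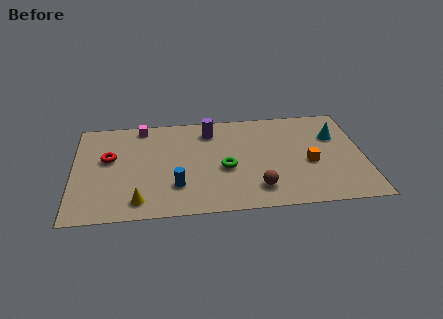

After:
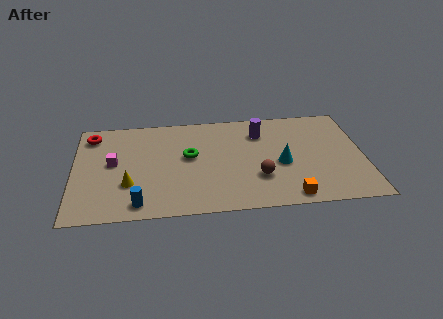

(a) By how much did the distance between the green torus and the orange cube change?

+2.0

The distance was about 4.3 in the first image and 6.3 in the second, so they moved 2.0 units further apart.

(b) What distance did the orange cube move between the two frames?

2.8

From (12.0, 3.5) to (10.9, 0.9), the orange cube covered √(1.1² + 2.6²) ≈ 2.8 units.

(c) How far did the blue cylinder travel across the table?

2.2

The blue cylinder was near (5.2, 2.3) before and (3.3, 1.1) after, so it travelled √(1.9² + 1.2²) ≈ 2.2 units.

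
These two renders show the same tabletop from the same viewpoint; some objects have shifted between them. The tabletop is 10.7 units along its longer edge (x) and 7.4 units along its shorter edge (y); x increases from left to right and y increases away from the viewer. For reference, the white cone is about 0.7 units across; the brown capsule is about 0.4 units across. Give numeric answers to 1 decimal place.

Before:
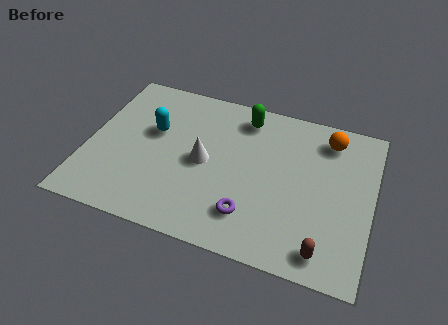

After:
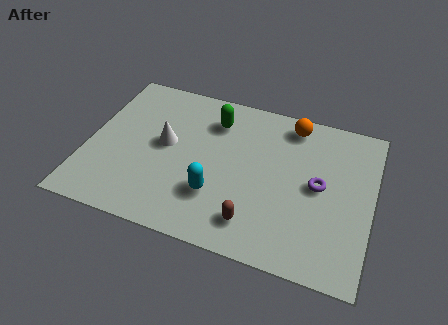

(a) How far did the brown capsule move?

2.6

The brown capsule moved from about (9.1, 1.0) to (6.5, 1.4), a distance of √(2.6² + 0.4²) ≈ 2.6.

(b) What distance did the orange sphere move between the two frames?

1.4

The orange sphere moved from about (8.9, 6.1) to (7.5, 6.4), a distance of √(1.4² + 0.3²) ≈ 1.4.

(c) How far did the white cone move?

1.6

From (4.4, 3.6) to (2.9, 4.0), the white cone covered √(1.5² + 0.4²) ≈ 1.6 units.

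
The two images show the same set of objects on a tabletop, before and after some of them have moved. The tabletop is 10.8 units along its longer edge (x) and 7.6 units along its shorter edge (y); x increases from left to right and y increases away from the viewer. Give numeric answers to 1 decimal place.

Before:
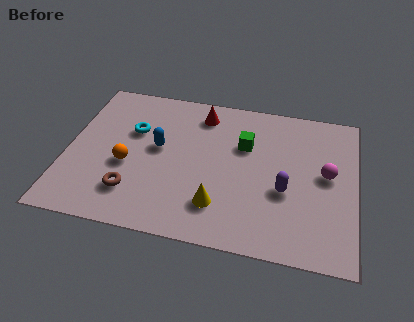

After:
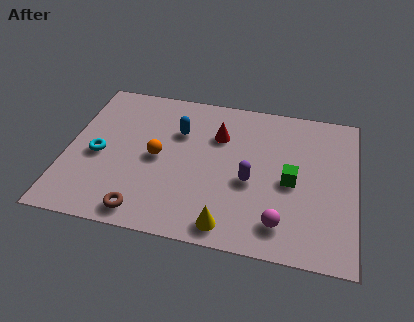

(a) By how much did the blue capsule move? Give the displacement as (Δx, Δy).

(0.7, 1.0)

The blue capsule was at about (3.4, 4.2) and moved to about (4.1, 5.2).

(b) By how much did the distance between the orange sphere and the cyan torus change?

+0.4

They were about 1.8 units apart before and 2.2 after — 0.4 units further apart.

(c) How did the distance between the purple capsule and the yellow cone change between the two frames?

-0.3

They were about 2.7 units apart before and 2.4 after — 0.3 units closer together.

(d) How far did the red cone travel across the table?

1.2

The red cone moved from about (4.9, 6.3) to (5.6, 5.3), a distance of √(0.7² + 1.0²) ≈ 1.2.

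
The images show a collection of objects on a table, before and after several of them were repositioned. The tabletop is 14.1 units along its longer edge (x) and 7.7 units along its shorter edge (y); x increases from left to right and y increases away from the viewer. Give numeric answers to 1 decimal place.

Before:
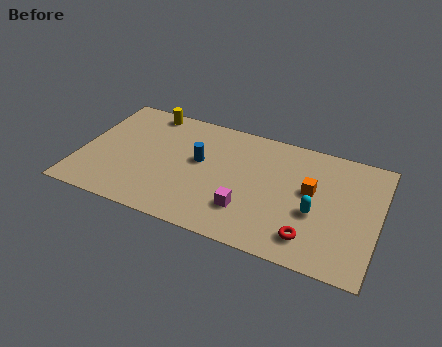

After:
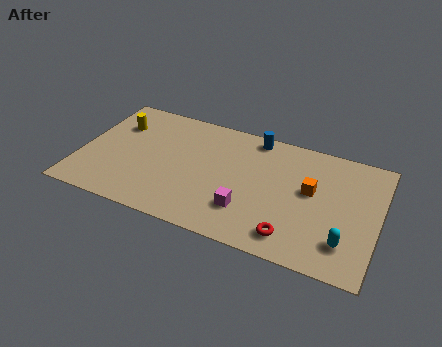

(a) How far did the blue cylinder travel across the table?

3.5

The blue cylinder was near (5.6, 4.4) before and (8.0, 6.9) after, so it travelled √(2.4² + 2.5²) ≈ 3.5 units.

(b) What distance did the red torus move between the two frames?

0.8

From (11.1, 1.5) to (10.3, 1.3), the red torus covered √(0.8² + 0.2²) ≈ 0.8 units.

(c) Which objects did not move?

the orange cube and the magenta cube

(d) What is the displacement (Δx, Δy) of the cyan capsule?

(1.5, -1.3)

The cyan capsule started near (11.2, 3.1) and ended near (12.7, 1.8).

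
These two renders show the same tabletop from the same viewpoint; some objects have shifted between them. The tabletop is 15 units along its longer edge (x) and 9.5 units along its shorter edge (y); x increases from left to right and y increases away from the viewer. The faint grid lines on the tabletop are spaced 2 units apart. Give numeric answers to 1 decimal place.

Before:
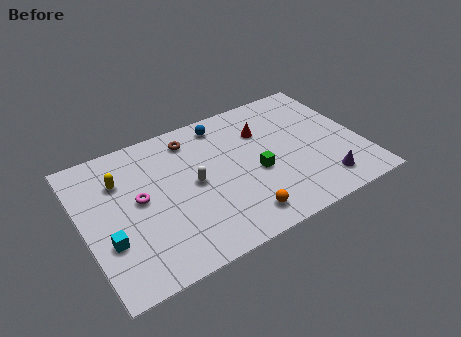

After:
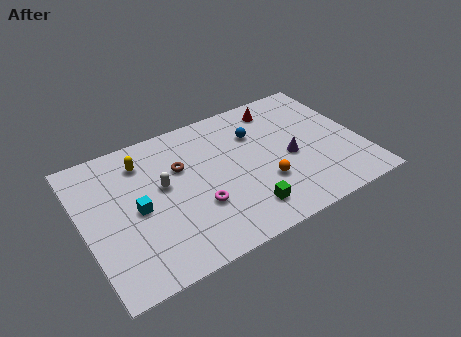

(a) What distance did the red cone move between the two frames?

1.7

The red cone moved from about (10.0, 6.7) to (11.1, 8.0), a distance of √(1.1² + 1.3²) ≈ 1.7.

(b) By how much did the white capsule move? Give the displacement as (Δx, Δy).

(-1.6, 0.6)

The white capsule started near (5.9, 4.8) and ended near (4.3, 5.4).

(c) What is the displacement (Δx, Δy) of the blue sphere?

(1.6, -1.5)

The blue sphere started near (8.0, 8.2) and ended near (9.6, 6.7).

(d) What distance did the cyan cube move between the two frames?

2.1

The cyan cube was near (1.1, 3.2) before and (2.8, 4.5) after, so it travelled √(1.7² + 1.3²) ≈ 2.1 units.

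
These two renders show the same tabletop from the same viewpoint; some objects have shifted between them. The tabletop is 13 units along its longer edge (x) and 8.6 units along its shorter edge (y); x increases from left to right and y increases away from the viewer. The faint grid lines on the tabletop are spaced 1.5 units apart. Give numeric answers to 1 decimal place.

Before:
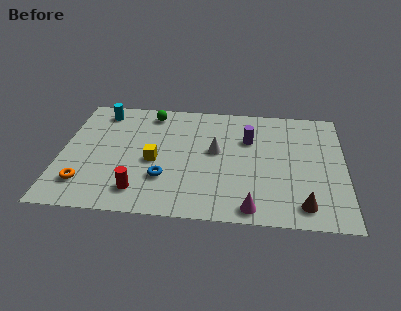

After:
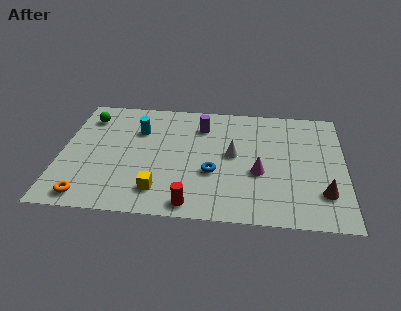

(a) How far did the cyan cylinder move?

2.2

The cyan cylinder was near (1.7, 7.3) before and (3.5, 6.0) after, so it travelled √(1.8² + 1.3²) ≈ 2.2 units.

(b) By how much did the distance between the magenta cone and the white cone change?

-2.6

The distance was about 4.3 in the first image and 1.7 in the second, so they moved 2.6 units closer together.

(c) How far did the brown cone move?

1.3

The brown cone moved from about (11.1, 1.3) to (12.0, 2.2), a distance of √(0.9² + 0.9²) ≈ 1.3.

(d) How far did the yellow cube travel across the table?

2.1

From (4.3, 3.8) to (4.6, 1.7), the yellow cube covered √(0.3² + 2.1²) ≈ 2.1 units.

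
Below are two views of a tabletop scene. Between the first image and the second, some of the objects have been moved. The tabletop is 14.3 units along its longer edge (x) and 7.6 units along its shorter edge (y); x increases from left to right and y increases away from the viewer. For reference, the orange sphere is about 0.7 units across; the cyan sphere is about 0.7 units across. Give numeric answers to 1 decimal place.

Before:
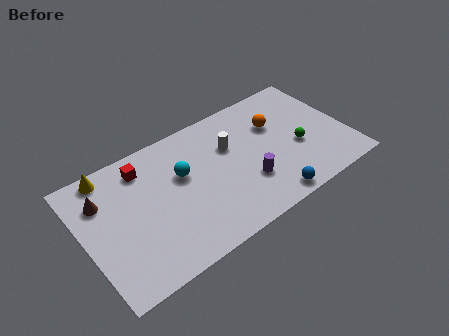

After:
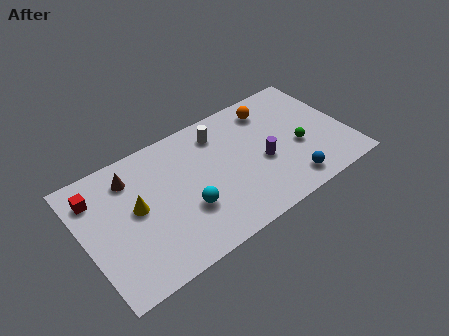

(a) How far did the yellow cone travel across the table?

2.9

The yellow cone moved from about (1.7, 6.8) to (2.8, 4.1), a distance of √(1.1² + 2.7²) ≈ 2.9.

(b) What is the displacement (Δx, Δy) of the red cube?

(-2.6, -0.3)

From the two frames, the red cube sits at roughly (3.5, 6.2) before and (0.9, 5.9) after.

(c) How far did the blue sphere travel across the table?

1.3

The blue sphere moved from about (9.5, 0.8) to (10.7, 1.2), a distance of √(1.2² + 0.4²) ≈ 1.3.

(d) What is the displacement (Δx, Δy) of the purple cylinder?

(1.0, 0.8)

From the two frames, the purple cylinder sits at roughly (8.6, 2.4) before and (9.6, 3.2) after.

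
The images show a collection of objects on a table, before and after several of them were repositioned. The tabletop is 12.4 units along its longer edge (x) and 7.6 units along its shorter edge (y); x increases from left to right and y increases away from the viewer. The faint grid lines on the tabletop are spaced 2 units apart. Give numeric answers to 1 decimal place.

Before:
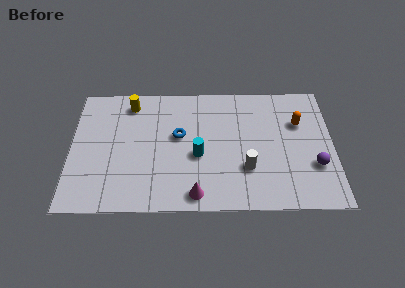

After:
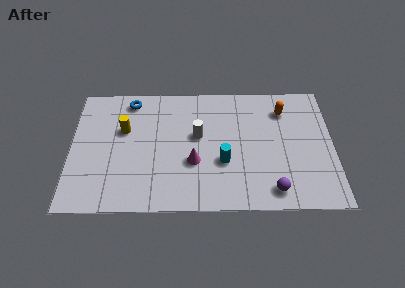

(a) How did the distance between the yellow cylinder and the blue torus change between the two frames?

-1.2

Before: roughly 3.0 units apart; after: 1.8. That's 1.2 units closer together.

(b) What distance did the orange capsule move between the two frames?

1.1

The orange capsule moved from about (10.8, 5.1) to (10.1, 5.9), a distance of √(0.7² + 0.8²) ≈ 1.1.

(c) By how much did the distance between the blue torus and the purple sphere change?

+2.0

They were about 6.7 units apart before and 8.7 after — 2.0 units further apart.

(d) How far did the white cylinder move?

3.0

The white cylinder moved from about (8.3, 2.4) to (6.0, 4.4), a distance of √(2.3² + 2.0²) ≈ 3.0.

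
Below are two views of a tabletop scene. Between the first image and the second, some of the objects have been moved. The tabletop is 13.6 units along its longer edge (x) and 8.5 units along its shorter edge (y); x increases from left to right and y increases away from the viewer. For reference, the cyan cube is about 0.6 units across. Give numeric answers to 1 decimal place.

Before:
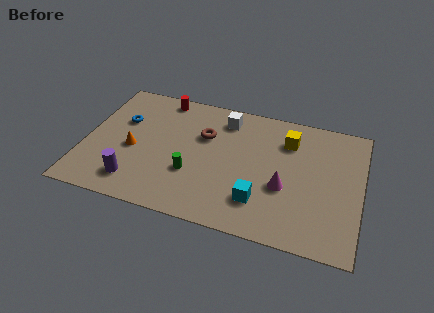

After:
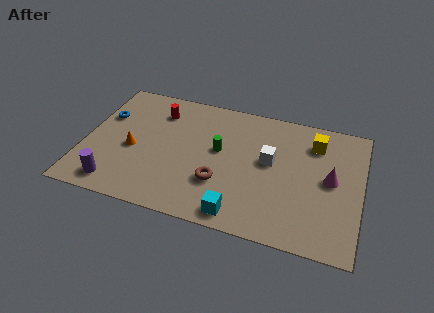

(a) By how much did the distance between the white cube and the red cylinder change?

+2.7

The distance was about 3.3 in the first image and 6.0 in the second, so they moved 2.7 units further apart.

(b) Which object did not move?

the orange cone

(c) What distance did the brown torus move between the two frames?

3.1

From (5.8, 5.6) to (6.8, 2.7), the brown torus covered √(1.0² + 2.9²) ≈ 3.1 units.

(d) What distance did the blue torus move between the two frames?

0.9

The blue torus moved from about (1.7, 5.5) to (0.8, 5.6), a distance of √(0.9² + 0.1²) ≈ 0.9.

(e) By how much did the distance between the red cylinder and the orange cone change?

-1.0

Before: roughly 4.1 units apart; after: 3.1. That's 1.0 units closer together.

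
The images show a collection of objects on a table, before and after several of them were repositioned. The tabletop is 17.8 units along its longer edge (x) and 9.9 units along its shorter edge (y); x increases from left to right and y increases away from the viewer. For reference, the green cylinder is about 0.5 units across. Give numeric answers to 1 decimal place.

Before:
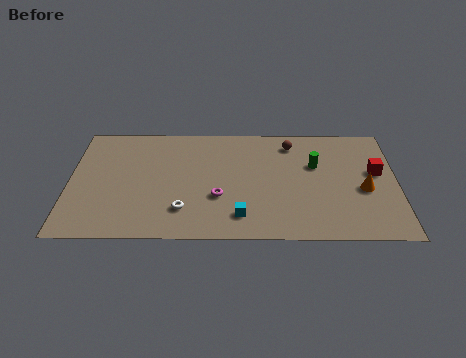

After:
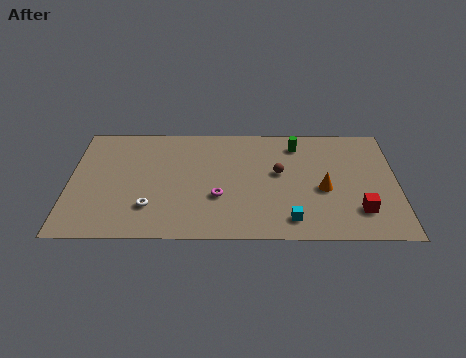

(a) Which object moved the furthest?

the red cube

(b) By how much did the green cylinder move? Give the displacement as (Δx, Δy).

(-1.0, 1.8)

The green cylinder was at about (13.4, 6.3) and moved to about (12.4, 8.1).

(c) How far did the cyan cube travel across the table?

2.7

From (9.3, 1.9) to (12.0, 1.6), the cyan cube covered √(2.7² + 0.3²) ≈ 2.7 units.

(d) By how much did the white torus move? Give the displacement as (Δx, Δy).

(-1.8, 0.2)

The white torus started near (6.2, 2.4) and ended near (4.4, 2.6).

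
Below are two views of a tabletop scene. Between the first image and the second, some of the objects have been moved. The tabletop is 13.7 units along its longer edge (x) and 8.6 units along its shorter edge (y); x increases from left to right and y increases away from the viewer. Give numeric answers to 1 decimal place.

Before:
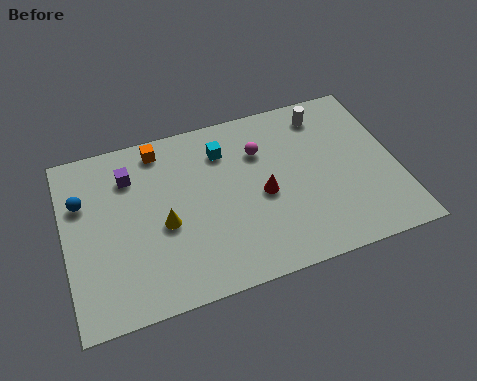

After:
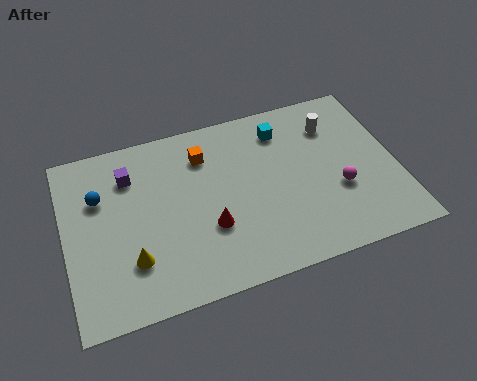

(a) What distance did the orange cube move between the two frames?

2.0

The orange cube moved from about (4.1, 7.5) to (5.9, 6.6), a distance of √(1.8² + 0.9²) ≈ 2.0.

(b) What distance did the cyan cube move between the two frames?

2.5

The cyan cube moved from about (6.7, 6.6) to (9.2, 6.9), a distance of √(2.5² + 0.3²) ≈ 2.5.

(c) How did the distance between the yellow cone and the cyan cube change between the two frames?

+4.0

The distance was about 4.0 in the first image and 8.0 in the second, so they moved 4.0 units further apart.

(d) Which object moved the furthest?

the magenta sphere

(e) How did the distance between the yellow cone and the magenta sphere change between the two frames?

+3.8

They were about 4.8 units apart before and 8.6 after — 3.8 units further apart.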